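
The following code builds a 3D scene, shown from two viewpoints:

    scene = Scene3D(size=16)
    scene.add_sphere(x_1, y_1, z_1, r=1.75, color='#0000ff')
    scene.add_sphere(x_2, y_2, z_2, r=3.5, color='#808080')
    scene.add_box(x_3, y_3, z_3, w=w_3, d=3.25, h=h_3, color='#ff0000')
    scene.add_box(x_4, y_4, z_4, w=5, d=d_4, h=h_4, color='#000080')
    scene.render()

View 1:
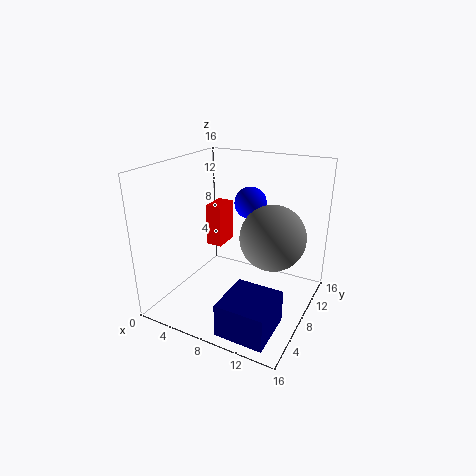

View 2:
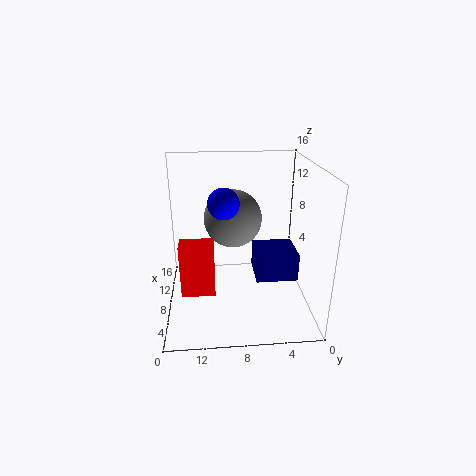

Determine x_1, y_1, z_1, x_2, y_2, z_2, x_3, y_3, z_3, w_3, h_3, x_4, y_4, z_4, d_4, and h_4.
x_1 = 8.75
y_1 = 9.5
z_1 = 11.75
x_2 = 12
y_2 = 8.25
z_2 = 8.75
x_3 = 2
y_3 = 10.75
z_3 = 4.75
w_3 = 2
h_3 = 5.25
x_4 = 9.5
y_4 = 0.25
z_4 = 1
d_4 = 5.25
h_4 = 3.5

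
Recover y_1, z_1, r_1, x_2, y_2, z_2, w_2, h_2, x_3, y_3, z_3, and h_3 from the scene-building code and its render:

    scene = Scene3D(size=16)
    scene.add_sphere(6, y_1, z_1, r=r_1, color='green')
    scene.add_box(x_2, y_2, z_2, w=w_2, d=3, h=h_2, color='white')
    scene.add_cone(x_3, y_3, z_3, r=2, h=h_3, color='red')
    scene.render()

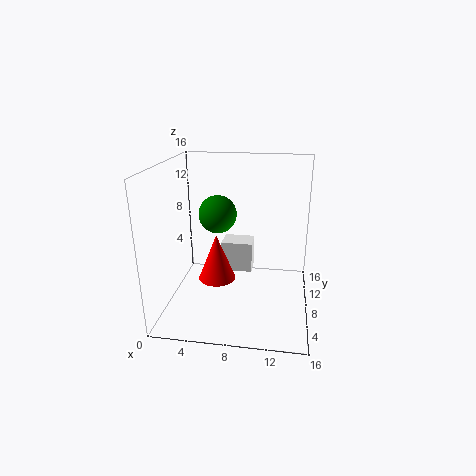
y_1 = 7
z_1 = 11
r_1 = 2
x_2 = 5
y_2 = 13
z_2 = 1
w_2 = 4
h_2 = 4
x_3 = 6
y_3 = 6
z_3 = 4
h_3 = 5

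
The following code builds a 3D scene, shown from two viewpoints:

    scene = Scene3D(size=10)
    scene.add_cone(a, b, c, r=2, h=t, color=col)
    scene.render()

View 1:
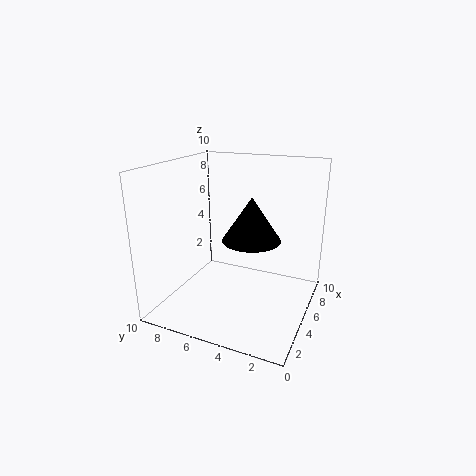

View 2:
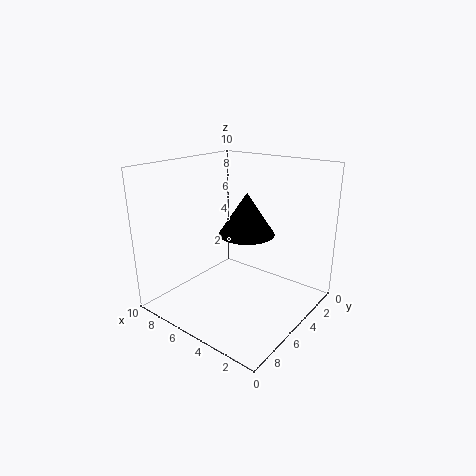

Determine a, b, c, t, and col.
a = 5, b = 4, c = 5, t = 3, col = 'black'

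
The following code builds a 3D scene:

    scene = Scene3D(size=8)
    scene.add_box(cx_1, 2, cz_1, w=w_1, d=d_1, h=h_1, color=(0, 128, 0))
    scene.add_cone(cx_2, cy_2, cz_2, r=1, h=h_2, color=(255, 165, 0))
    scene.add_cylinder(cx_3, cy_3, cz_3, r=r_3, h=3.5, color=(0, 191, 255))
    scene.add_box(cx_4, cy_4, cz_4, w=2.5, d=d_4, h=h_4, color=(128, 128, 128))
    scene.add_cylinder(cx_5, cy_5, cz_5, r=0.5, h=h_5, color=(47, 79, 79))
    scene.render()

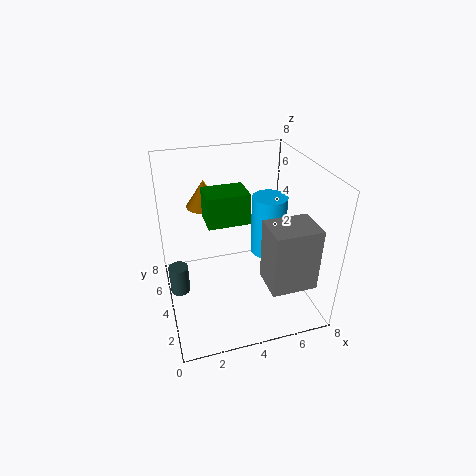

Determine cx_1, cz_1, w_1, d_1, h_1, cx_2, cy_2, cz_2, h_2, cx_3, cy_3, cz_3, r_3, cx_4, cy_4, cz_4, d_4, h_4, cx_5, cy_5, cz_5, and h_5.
cx_1 = 2; cz_1 = 6; w_1 = 2; d_1 = 1.5; h_1 = 1.5; cx_2 = 2.5; cy_2 = 5.5; cz_2 = 5.5; h_2 = 1.5; cx_3 = 6; cy_3 = 4.5; cz_3 = 2.5; r_3 = 1; cx_4 = 5; cy_4 = 1; cz_4 = 2; d_4 = 2; h_4 = 3.5; cx_5 = 0.5; cy_5 = 3; cz_5 = 2; h_5 = 1.5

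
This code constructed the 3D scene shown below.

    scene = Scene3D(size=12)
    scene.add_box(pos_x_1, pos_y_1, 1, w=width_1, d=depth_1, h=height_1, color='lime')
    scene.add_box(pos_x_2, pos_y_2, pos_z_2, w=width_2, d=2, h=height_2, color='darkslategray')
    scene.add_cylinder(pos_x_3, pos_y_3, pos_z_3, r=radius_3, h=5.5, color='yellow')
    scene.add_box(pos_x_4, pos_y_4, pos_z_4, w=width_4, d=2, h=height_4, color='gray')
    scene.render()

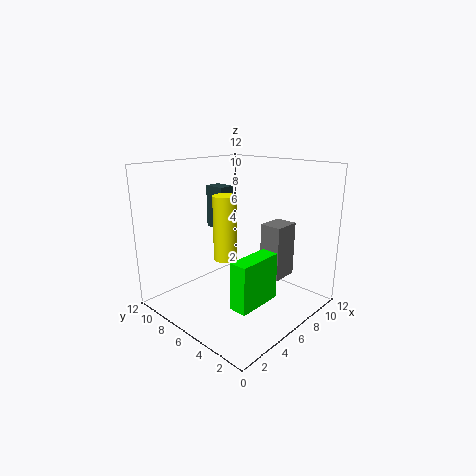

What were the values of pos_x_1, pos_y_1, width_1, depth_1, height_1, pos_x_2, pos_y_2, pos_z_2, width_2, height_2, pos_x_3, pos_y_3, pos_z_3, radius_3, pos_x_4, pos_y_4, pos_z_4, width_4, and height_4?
pos_x_1 = 3.5, pos_y_1 = 3, width_1 = 4, depth_1 = 1.5, height_1 = 4, pos_x_2 = 7.5, pos_y_2 = 9.5, pos_z_2 = 5.5, width_2 = 1.5, height_2 = 4, pos_x_3 = 5.5, pos_y_3 = 7, pos_z_3 = 4, radius_3 = 1, pos_x_4 = 9, pos_y_4 = 4, pos_z_4 = 1.5, width_4 = 2.5, height_4 = 5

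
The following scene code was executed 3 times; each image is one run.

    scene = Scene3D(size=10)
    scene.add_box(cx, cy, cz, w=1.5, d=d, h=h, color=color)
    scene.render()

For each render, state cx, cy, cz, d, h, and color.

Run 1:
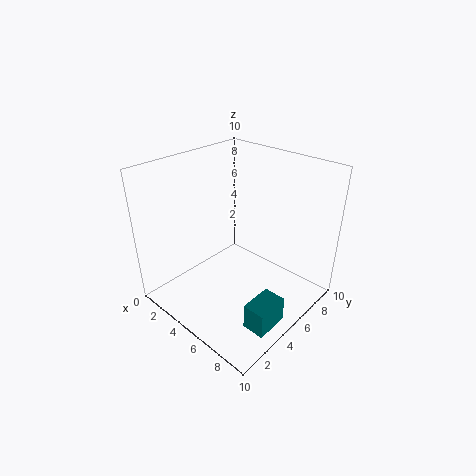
cx = 8
cy = 2.25
cz = 0.75
d = 2.25
h = 1.75
color = 'teal'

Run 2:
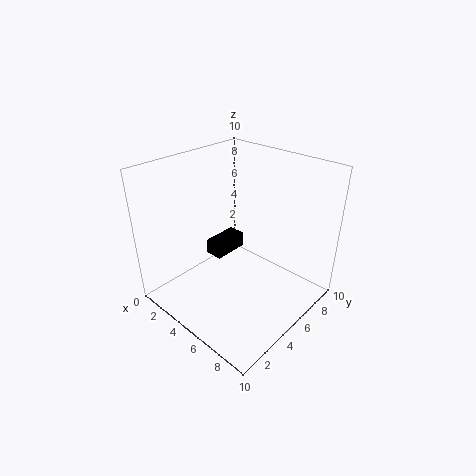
cx = 0.25
cy = 6.25
cz = 1
d = 3
h = 1.25
color = 'black'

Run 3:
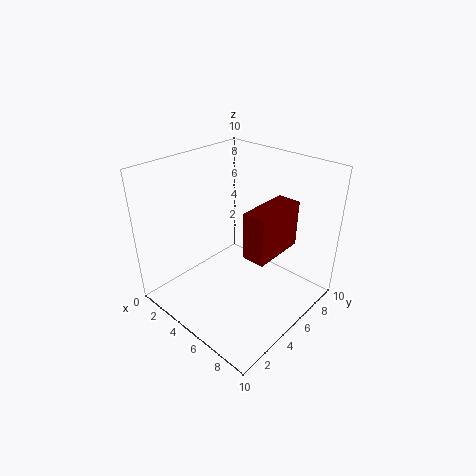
cx = 7
cy = 3.25
cz = 5.25
d = 3.5
h = 3
color = 'maroon'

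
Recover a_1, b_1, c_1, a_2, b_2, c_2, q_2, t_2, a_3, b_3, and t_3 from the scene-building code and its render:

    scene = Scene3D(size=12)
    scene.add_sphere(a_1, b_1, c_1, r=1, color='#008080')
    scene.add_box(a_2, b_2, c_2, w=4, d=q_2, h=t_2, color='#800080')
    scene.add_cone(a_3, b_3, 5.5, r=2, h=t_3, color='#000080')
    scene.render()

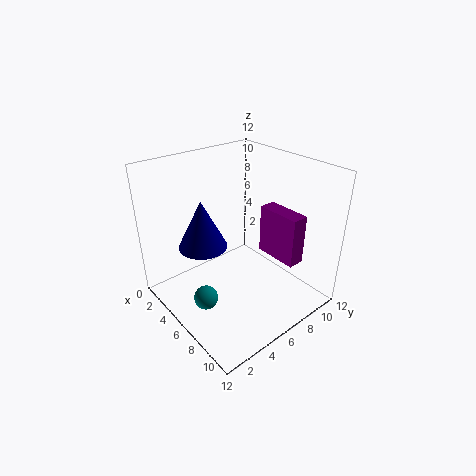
a_1 = 6, b_1 = 2.5, c_1 = 1.5, a_2 = 5, b_2 = 9.5, c_2 = 3, q_2 = 1.5, t_2 = 4.5, a_3 = 4.5, b_3 = 3.5, t_3 = 4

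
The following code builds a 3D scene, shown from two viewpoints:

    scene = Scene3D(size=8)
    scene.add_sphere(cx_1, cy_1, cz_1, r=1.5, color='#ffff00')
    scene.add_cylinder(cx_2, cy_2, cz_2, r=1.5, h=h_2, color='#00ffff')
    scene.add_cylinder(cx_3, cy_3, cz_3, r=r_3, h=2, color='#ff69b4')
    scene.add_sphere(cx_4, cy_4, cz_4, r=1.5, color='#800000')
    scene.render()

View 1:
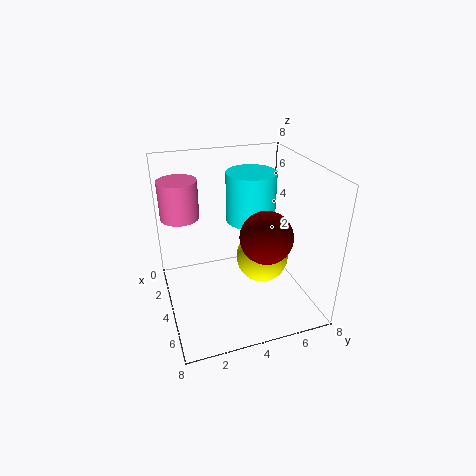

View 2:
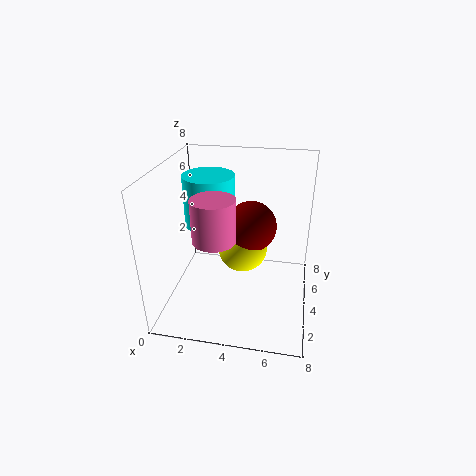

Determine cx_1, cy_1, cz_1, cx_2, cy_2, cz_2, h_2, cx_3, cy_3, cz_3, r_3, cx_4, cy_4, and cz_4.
cx_1 = 4
cy_1 = 5.5
cz_1 = 2.5
cx_2 = 2
cy_2 = 5.5
cz_2 = 4
h_2 = 3
cx_3 = 3.5
cy_3 = 1
cz_3 = 5.5
r_3 = 1
cx_4 = 4.5
cy_4 = 5.5
cz_4 = 4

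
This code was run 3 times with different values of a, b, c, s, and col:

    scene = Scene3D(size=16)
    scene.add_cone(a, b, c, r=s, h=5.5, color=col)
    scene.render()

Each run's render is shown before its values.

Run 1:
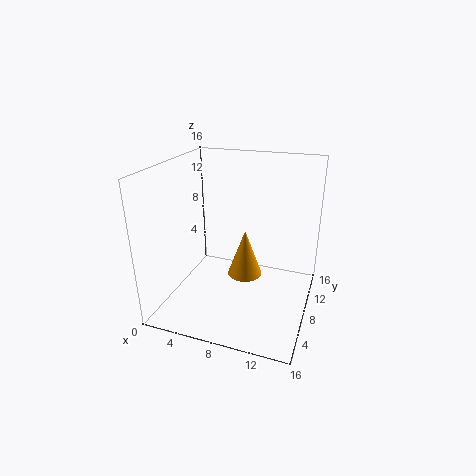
a = 8.5; b = 9; c = 3; s = 2; col = 'orange'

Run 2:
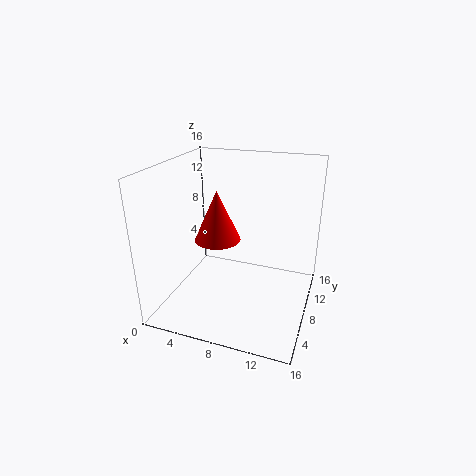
a = 6; b = 7; c = 8; s = 2.5; col = 'red'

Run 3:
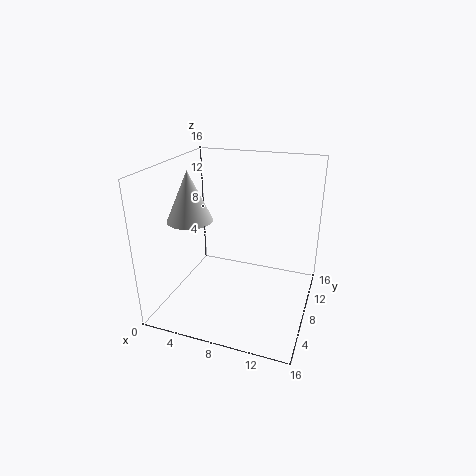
a = 3; b = 6.5; c = 10; s = 2.5; col = 'lightgray'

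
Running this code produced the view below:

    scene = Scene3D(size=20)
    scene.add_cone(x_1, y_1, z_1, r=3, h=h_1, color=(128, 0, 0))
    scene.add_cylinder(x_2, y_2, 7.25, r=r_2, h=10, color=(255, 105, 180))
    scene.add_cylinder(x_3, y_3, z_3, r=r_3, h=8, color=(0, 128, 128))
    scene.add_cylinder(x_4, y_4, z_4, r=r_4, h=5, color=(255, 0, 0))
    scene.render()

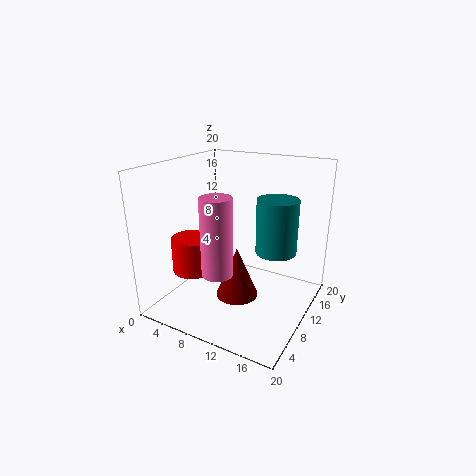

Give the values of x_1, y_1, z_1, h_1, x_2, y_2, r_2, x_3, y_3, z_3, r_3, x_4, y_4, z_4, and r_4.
x_1 = 10.25
y_1 = 9.25
z_1 = 1.5
h_1 = 7.25
x_2 = 10.25
y_2 = 4.25
r_2 = 2
x_3 = 14
y_3 = 14.25
z_3 = 7
r_3 = 3
x_4 = 4
y_4 = 7.5
z_4 = 4.75
r_4 = 3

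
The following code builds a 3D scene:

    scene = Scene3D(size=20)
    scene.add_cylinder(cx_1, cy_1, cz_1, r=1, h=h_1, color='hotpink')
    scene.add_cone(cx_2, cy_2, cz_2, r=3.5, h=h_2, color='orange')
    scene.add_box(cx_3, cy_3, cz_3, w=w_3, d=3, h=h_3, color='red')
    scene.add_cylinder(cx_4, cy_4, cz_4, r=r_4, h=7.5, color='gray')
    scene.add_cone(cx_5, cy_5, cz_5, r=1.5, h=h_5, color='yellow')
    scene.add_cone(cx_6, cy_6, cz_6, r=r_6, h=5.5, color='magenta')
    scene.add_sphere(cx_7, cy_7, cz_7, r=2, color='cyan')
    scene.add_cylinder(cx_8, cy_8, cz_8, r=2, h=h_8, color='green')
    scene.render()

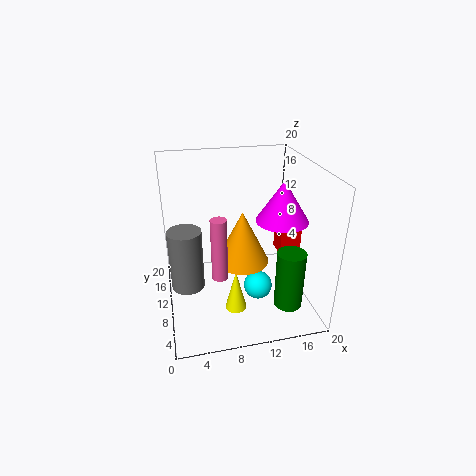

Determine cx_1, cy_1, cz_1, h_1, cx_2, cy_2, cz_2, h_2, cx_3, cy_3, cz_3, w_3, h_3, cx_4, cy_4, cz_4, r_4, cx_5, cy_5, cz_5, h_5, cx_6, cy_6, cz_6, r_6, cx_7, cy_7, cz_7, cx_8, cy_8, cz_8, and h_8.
cx_1 = 6.5; cy_1 = 5; cz_1 = 7.5; h_1 = 8; cx_2 = 10; cy_2 = 7.5; cz_2 = 8; h_2 = 7; cx_3 = 16; cy_3 = 9; cz_3 = 7; w_3 = 3; h_3 = 4.5; cx_4 = 2.5; cy_4 = 5; cz_4 = 7; r_4 = 2; cx_5 = 9; cy_5 = 7; cz_5 = 0.5; h_5 = 6; cx_6 = 15.5; cy_6 = 8; cz_6 = 13; r_6 = 3.5; cx_7 = 12.5; cy_7 = 8; cz_7 = 3; cx_8 = 16.5; cy_8 = 6; cz_8 = 0.5; h_8 = 8.5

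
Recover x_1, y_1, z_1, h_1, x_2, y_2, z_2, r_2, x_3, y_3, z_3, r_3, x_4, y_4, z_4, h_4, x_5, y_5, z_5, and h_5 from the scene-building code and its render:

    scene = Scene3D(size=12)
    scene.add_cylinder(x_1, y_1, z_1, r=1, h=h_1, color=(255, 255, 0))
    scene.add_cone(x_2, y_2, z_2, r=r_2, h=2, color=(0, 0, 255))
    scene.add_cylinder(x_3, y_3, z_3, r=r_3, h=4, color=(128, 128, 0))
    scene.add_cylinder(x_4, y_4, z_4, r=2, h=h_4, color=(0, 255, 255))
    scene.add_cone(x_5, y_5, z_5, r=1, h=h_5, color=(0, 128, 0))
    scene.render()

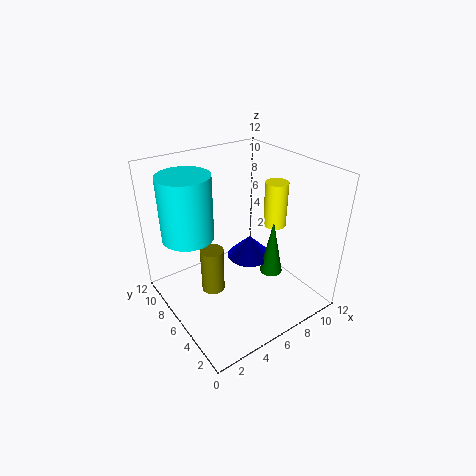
x_1 = 10
y_1 = 6
z_1 = 6
h_1 = 4
x_2 = 8
y_2 = 7
z_2 = 3
r_2 = 2
x_3 = 4
y_3 = 7
z_3 = 1
r_3 = 1
x_4 = 2
y_4 = 7
z_4 = 7
h_4 = 5
x_5 = 9
y_5 = 5
z_5 = 2
h_5 = 5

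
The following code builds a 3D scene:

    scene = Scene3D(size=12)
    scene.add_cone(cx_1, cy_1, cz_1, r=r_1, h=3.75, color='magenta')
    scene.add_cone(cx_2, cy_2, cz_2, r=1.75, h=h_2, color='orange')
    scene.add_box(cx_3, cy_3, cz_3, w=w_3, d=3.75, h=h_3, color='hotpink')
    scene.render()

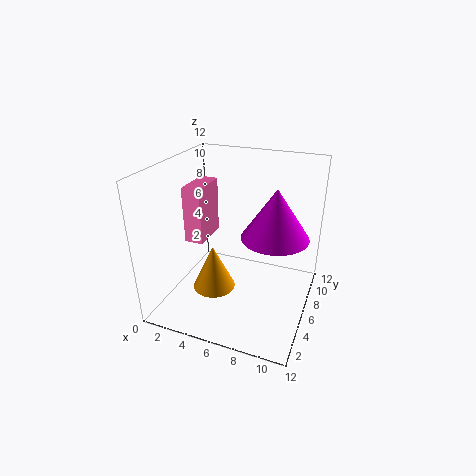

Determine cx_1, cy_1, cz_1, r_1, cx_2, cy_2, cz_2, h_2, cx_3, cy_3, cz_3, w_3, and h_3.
cx_1 = 9.5; cy_1 = 4.5; cz_1 = 7.5; r_1 = 2.5; cx_2 = 4.5; cy_2 = 4.25; cz_2 = 2; h_2 = 3.75; cx_3 = 0.25; cy_3 = 7; cz_3 = 4; w_3 = 1.75; h_3 = 5.25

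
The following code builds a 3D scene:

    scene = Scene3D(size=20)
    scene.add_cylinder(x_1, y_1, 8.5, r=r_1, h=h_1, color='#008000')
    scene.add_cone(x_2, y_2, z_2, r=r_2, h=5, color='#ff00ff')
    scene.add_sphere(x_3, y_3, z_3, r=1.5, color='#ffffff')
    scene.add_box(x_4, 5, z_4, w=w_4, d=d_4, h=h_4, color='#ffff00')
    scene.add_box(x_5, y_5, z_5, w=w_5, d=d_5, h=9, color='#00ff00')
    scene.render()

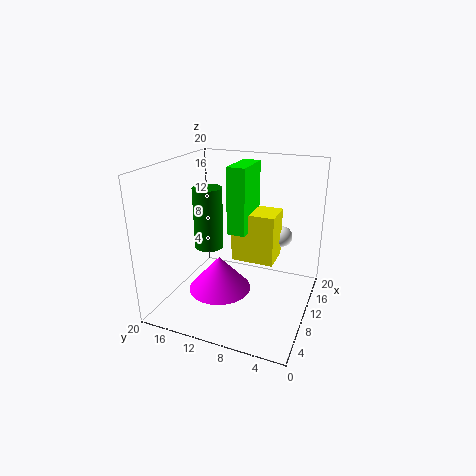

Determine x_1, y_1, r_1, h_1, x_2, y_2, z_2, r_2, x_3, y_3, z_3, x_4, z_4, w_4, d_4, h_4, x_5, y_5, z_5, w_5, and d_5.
x_1 = 9; y_1 = 14; r_1 = 2; h_1 = 8.5; x_2 = 9; y_2 = 12.5; z_2 = 2; r_2 = 4.5; x_3 = 15; y_3 = 5; z_3 = 9; x_4 = 10; z_4 = 6.5; w_4 = 4.5; d_4 = 6; h_4 = 7; x_5 = 8.5; y_5 = 8.5; z_5 = 11; w_5 = 6; d_5 = 2.5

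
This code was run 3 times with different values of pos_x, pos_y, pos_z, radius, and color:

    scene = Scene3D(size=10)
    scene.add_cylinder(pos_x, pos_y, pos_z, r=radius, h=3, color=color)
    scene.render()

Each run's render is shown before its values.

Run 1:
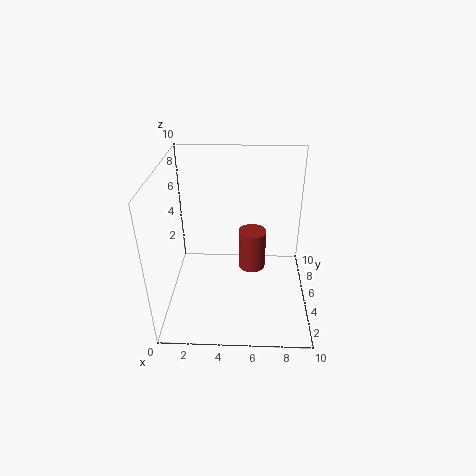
pos_x = 6; pos_y = 6; pos_z = 2; radius = 1; color = 'brown'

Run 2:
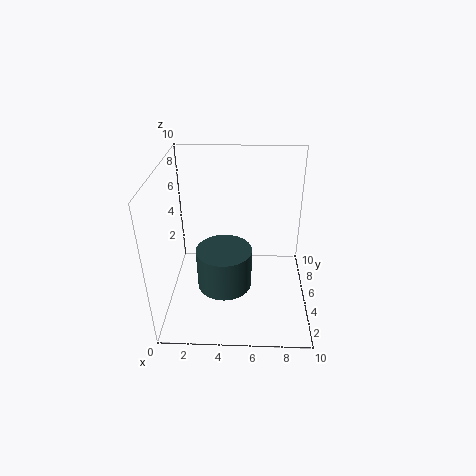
pos_x = 4; pos_y = 5; pos_z = 1; radius = 2; color = 'darkslategray'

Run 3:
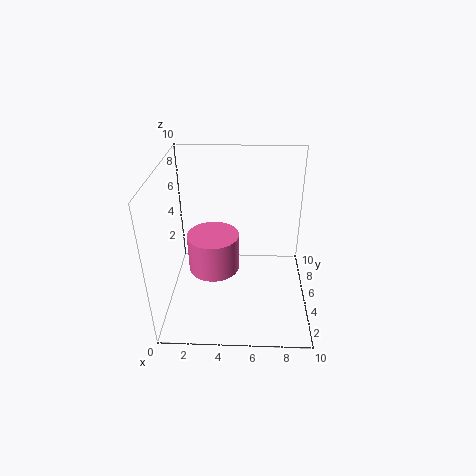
pos_x = 3; pos_y = 7; pos_z = 1; radius = 2; color = 'hotpink'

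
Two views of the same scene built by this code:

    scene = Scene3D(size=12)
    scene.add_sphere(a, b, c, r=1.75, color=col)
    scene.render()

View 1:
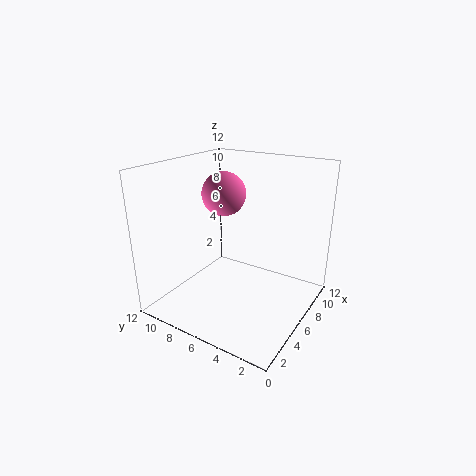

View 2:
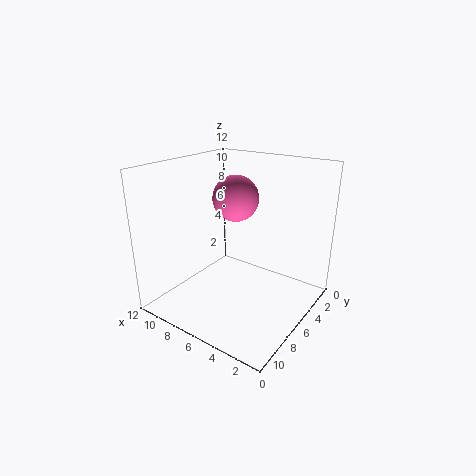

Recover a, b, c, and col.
a = 5.5
b = 7
c = 9.75
col = 'hotpink'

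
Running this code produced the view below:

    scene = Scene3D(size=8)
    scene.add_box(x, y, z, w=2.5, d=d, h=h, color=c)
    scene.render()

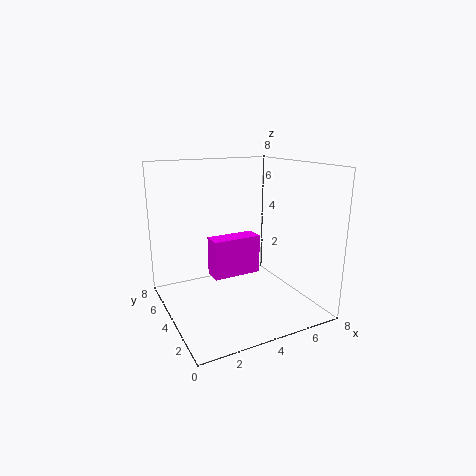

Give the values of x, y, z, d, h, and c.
x = 2
y = 2.5
z = 2.5
d = 1
h = 2
c = 'magenta'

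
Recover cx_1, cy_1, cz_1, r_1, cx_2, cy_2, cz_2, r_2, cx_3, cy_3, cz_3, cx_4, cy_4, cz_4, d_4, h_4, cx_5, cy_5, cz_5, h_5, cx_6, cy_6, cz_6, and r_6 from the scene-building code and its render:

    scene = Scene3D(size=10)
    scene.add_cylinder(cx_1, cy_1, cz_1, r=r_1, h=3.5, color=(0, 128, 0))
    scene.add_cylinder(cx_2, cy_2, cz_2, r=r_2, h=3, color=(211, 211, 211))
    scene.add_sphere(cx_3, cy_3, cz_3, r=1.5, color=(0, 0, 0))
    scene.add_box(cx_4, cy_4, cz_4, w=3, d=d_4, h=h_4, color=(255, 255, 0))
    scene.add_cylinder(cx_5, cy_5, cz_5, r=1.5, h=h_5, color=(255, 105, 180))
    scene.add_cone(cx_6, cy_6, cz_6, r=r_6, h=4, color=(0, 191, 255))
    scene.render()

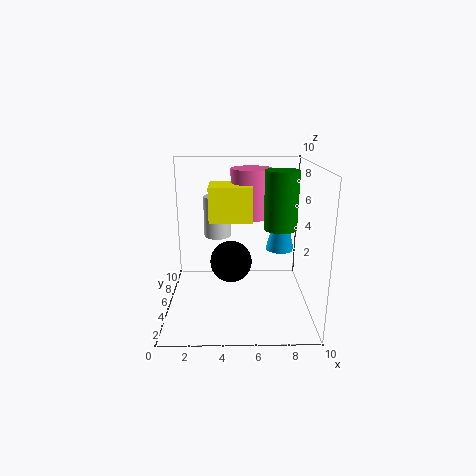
cx_1 = 7.5; cy_1 = 2.5; cz_1 = 6.5; r_1 = 1; cx_2 = 3.5; cy_2 = 7; cz_2 = 4.5; r_2 = 1; cx_3 = 4.5; cy_3 = 5.5; cz_3 = 3; cx_4 = 3; cy_4 = 5; cz_4 = 6; d_4 = 2.5; h_4 = 2.5; cx_5 = 6; cy_5 = 7; cz_5 = 6; h_5 = 3.5; cx_6 = 8; cy_6 = 5.5; cz_6 = 4; r_6 = 1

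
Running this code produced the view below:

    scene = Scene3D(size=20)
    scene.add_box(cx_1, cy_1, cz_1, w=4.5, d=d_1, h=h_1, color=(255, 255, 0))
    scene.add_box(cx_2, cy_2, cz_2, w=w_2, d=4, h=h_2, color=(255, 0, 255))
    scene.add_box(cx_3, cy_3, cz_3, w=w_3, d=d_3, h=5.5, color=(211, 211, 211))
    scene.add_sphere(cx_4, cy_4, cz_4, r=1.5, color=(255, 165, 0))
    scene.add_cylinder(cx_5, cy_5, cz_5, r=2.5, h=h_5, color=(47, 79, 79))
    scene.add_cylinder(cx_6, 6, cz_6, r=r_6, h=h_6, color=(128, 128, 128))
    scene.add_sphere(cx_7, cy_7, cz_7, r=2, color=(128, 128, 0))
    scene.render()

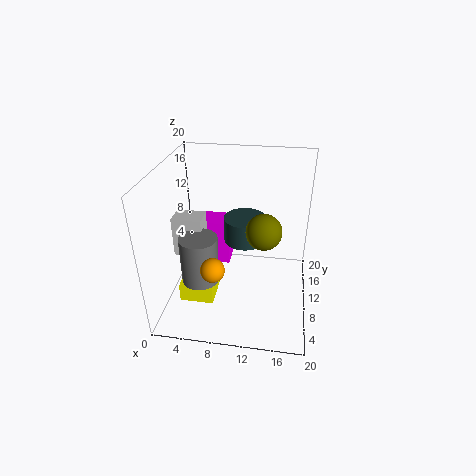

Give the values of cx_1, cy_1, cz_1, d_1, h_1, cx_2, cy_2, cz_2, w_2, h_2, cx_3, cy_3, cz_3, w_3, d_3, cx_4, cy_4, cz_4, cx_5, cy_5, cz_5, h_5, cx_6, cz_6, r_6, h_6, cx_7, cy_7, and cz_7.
cx_1 = 3, cy_1 = 4, cz_1 = 3, d_1 = 5, h_1 = 2.5, cx_2 = 2.5, cy_2 = 16, cz_2 = 1, w_2 = 5, h_2 = 7.5, cx_3 = 1.5, cy_3 = 7.5, cz_3 = 8, w_3 = 4, d_3 = 3, cx_4 = 8, cy_4 = 3, cz_4 = 9.5, cx_5 = 11.5, cy_5 = 6, cz_5 = 12.5, h_5 = 3, cx_6 = 5.5, cz_6 = 5.5, r_6 = 2.5, h_6 = 6.5, cx_7 = 14, cy_7 = 3, cz_7 = 15.5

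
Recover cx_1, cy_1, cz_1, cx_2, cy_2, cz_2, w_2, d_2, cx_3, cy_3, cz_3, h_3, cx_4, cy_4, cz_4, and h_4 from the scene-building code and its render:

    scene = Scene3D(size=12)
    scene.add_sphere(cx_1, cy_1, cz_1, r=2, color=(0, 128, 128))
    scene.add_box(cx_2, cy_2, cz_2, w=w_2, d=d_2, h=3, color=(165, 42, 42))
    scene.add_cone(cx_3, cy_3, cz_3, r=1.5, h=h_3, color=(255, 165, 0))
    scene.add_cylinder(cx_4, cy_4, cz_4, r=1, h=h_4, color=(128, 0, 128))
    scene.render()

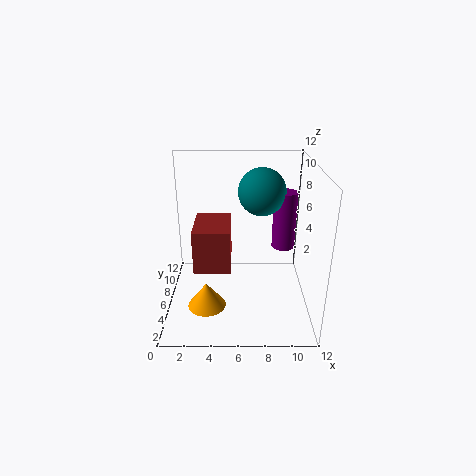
cx_1 = 8
cy_1 = 7.5
cz_1 = 9.5
cx_2 = 3
cy_2 = 0.5
cz_2 = 6
w_2 = 2.5
d_2 = 3.5
cx_3 = 3.5
cy_3 = 3
cz_3 = 1.5
h_3 = 2
cx_4 = 10
cy_4 = 7.5
cz_4 = 4.5
h_4 = 5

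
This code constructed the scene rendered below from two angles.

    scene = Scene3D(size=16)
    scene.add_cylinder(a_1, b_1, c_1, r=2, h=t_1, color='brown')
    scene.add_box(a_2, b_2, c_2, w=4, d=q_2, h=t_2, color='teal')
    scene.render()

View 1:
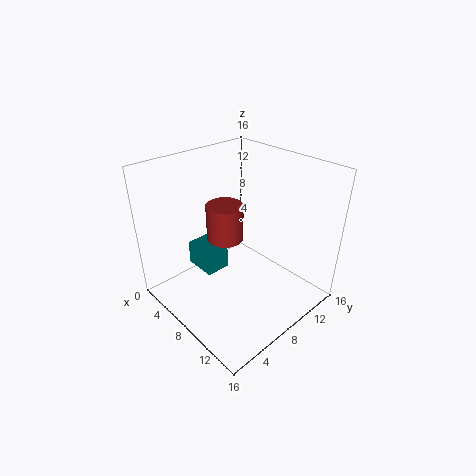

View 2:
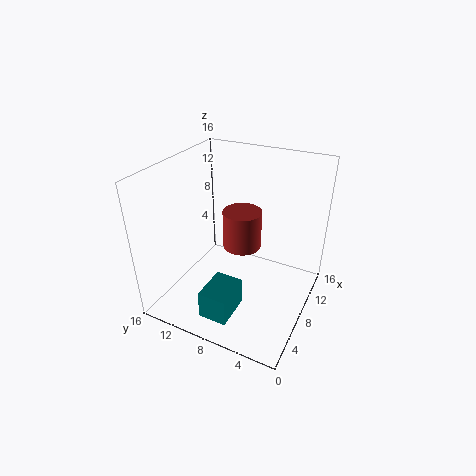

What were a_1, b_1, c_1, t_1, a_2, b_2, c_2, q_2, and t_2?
a_1 = 7; b_1 = 7; c_1 = 8; t_1 = 4; a_2 = 1; b_2 = 6; c_2 = 2; q_2 = 3; t_2 = 3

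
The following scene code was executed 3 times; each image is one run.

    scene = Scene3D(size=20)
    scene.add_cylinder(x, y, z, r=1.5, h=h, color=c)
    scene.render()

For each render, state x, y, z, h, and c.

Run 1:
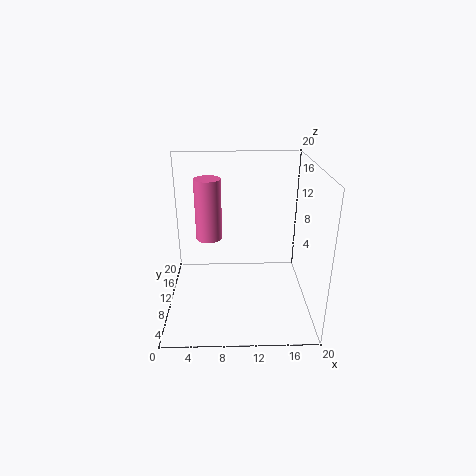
x = 6.5, y = 4, z = 13, h = 7, c = 'hotpink'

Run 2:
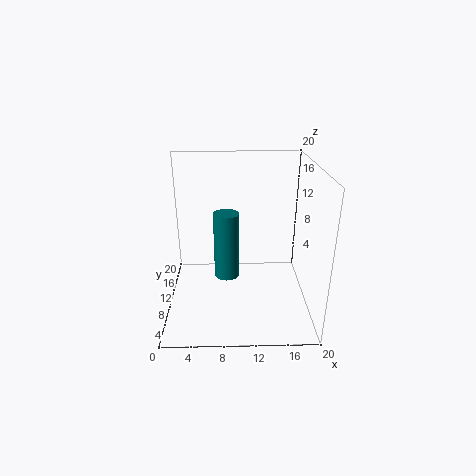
x = 8.5, y = 4, z = 8, h = 8, c = 'teal'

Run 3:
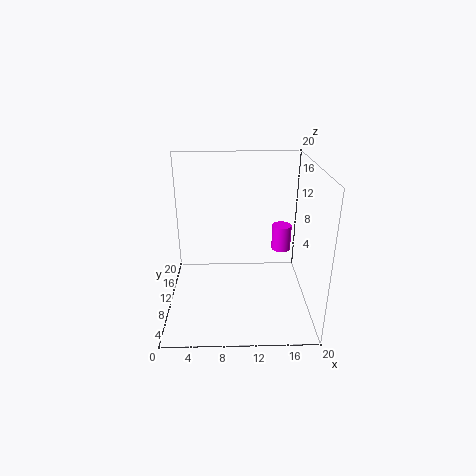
x = 17, y = 15.5, z = 5.5, h = 4, c = 'magenta'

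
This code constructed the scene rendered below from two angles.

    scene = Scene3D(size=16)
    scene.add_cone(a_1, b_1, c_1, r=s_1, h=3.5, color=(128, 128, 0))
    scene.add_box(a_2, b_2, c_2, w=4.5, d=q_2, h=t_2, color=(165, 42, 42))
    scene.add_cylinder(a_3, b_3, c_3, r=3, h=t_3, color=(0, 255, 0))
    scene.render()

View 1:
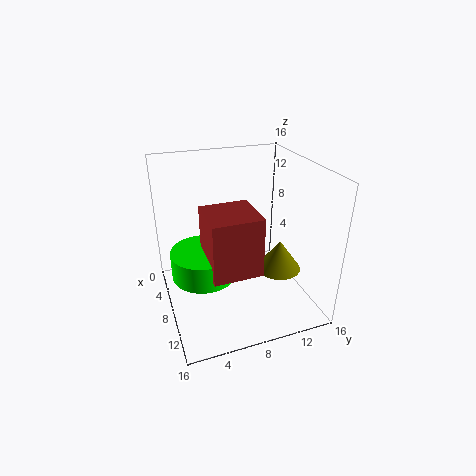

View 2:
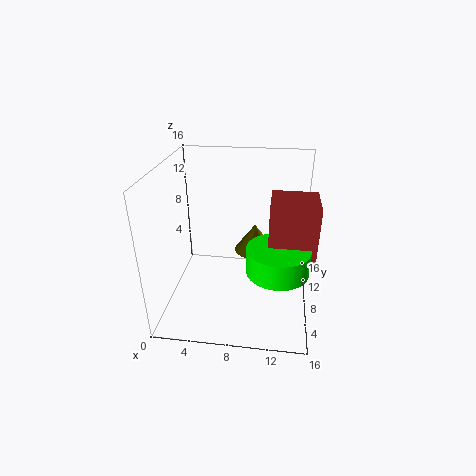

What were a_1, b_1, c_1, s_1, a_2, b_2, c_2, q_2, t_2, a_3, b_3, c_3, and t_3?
a_1 = 9.5, b_1 = 12.5, c_1 = 4, s_1 = 2.5, a_2 = 11.5, b_2 = 3, c_2 = 8.5, q_2 = 4.5, t_2 = 5.5, a_3 = 12.5, b_3 = 3, c_3 = 7.5, t_3 = 2.5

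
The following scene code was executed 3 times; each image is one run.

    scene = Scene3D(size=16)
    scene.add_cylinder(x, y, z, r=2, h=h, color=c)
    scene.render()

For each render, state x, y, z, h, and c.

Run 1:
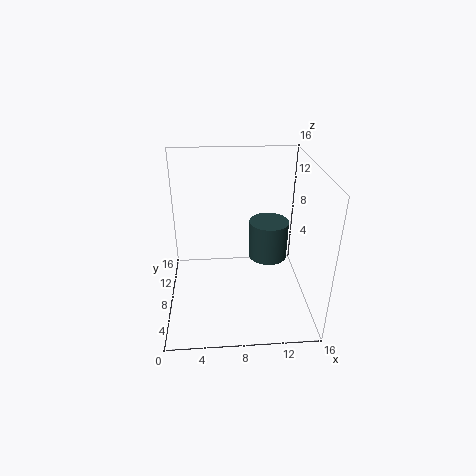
x = 11
y = 6
z = 7
h = 4
c = 'darkslategray'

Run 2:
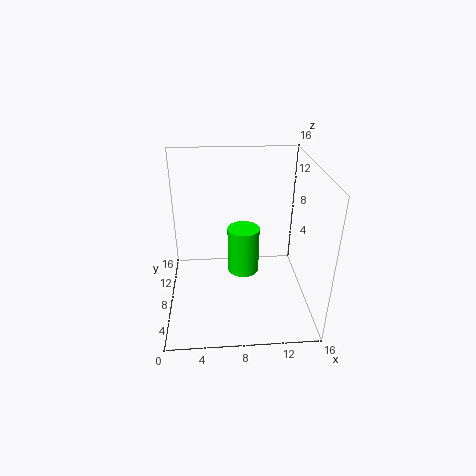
x = 9
y = 12
z = 1
h = 6
c = 'lime'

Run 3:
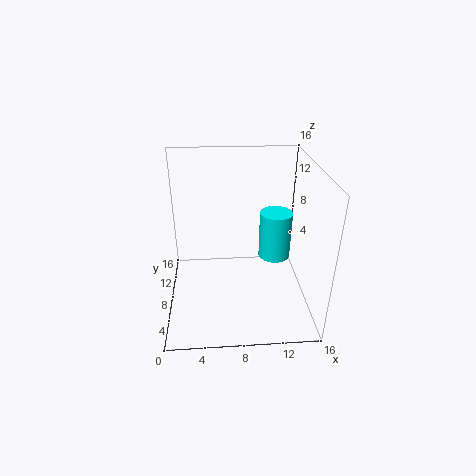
x = 13
y = 12
z = 3
h = 6
c = 'cyan'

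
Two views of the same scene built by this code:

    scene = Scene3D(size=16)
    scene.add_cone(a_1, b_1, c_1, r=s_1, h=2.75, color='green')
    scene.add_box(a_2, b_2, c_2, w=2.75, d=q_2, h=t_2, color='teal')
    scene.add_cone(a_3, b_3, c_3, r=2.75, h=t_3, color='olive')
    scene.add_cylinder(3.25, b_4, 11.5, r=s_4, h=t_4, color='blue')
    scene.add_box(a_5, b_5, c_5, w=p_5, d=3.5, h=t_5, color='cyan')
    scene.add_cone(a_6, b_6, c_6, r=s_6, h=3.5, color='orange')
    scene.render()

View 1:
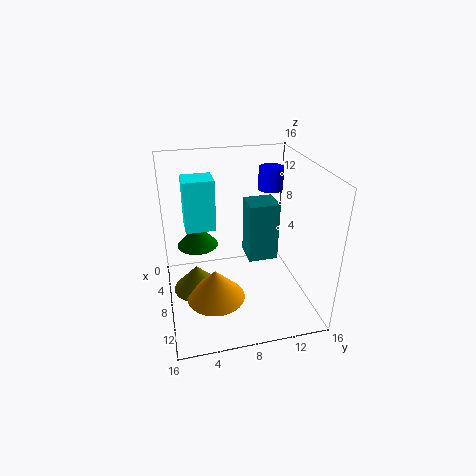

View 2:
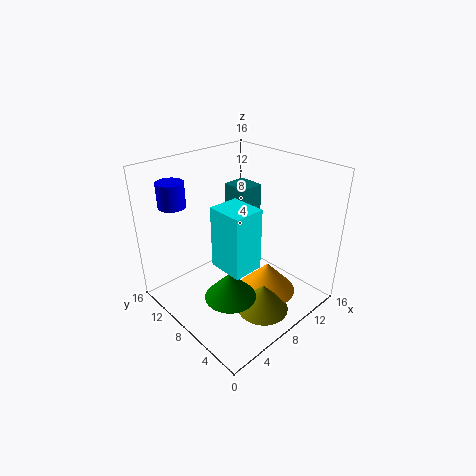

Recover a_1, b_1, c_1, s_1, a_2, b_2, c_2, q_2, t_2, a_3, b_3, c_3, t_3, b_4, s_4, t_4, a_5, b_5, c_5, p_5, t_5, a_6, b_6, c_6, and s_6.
a_1 = 3.25; b_1 = 4; c_1 = 5; s_1 = 2.5; a_2 = 9; b_2 = 8.25; c_2 = 7.25; q_2 = 3; t_2 = 6; a_3 = 7.25; b_3 = 3.25; c_3 = 1.5; t_3 = 3; b_4 = 13.25; s_4 = 1.5; t_4 = 2.75; a_5 = 2.75; b_5 = 2.5; c_5 = 8; p_5 = 3; t_5 = 6; a_6 = 9.75; b_6 = 5; c_6 = 1.75; s_6 = 3.25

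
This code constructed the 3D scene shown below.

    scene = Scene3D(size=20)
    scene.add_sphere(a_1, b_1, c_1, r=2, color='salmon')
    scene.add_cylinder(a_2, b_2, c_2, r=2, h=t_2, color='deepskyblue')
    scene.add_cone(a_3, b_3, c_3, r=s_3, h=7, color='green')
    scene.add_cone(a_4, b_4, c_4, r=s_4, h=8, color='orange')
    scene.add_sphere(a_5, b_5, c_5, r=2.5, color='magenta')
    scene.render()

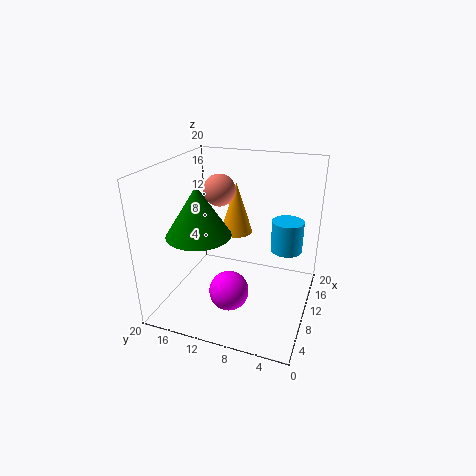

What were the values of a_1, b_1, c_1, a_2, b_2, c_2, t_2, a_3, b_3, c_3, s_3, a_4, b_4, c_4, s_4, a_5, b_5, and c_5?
a_1 = 7.5; b_1 = 11.5; c_1 = 17.5; a_2 = 9; b_2 = 3; c_2 = 10; t_2 = 4; a_3 = 8; b_3 = 15; c_3 = 10.5; s_3 = 4.5; a_4 = 16; b_4 = 12.5; c_4 = 8; s_4 = 2.5; a_5 = 4; b_5 = 9; c_5 = 5.5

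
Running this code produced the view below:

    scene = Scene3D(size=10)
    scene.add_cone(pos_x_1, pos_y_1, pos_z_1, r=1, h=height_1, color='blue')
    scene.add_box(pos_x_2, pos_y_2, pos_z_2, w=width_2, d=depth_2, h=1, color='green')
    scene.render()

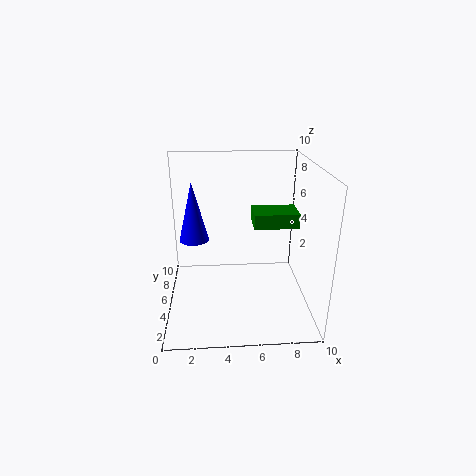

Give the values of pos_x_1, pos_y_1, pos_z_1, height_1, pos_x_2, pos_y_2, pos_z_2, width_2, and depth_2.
pos_x_1 = 2; pos_y_1 = 5; pos_z_1 = 5; height_1 = 4; pos_x_2 = 6; pos_y_2 = 4; pos_z_2 = 6; width_2 = 3; depth_2 = 2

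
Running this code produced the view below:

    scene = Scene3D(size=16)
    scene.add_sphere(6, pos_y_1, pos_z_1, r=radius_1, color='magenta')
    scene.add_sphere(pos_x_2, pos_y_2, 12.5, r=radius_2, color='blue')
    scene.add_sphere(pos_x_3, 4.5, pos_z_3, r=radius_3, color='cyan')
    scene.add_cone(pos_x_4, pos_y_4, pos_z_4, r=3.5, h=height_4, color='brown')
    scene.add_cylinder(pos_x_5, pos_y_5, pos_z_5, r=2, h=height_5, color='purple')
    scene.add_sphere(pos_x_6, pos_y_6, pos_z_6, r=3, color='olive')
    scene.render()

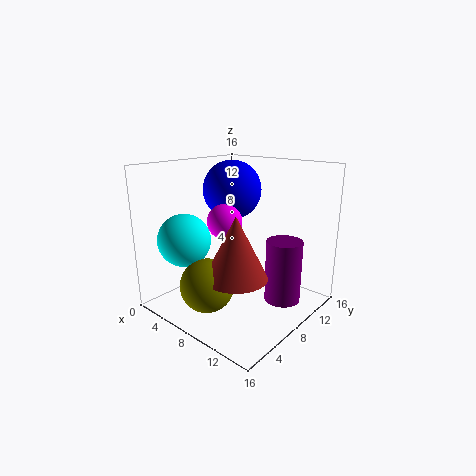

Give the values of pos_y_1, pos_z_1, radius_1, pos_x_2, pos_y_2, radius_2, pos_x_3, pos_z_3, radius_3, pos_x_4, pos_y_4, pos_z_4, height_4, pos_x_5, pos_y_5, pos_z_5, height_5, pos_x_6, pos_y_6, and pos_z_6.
pos_y_1 = 8, pos_z_1 = 9.5, radius_1 = 2, pos_x_2 = 4.5, pos_y_2 = 11, radius_2 = 3.5, pos_x_3 = 3, pos_z_3 = 7.5, radius_3 = 3, pos_x_4 = 9, pos_y_4 = 6.5, pos_z_4 = 4, height_4 = 7, pos_x_5 = 12.5, pos_y_5 = 10.5, pos_z_5 = 1, height_5 = 7, pos_x_6 = 6.5, pos_y_6 = 4.5, pos_z_6 = 3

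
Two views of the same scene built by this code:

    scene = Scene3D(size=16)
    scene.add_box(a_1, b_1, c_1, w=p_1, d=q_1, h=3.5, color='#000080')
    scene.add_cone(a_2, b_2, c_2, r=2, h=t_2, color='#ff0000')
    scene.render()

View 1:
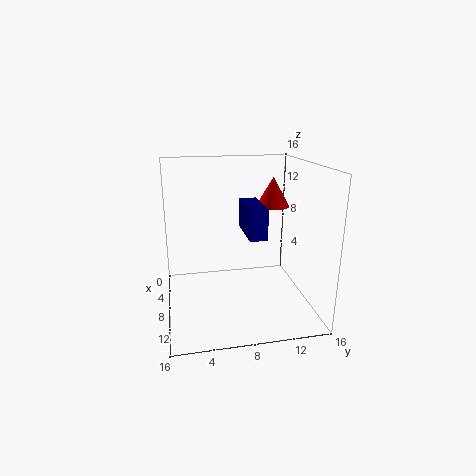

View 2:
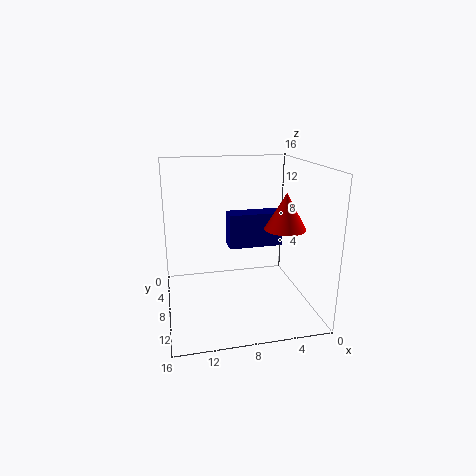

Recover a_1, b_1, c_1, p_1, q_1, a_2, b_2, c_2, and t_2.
a_1 = 4; b_1 = 9; c_1 = 8; p_1 = 5.5; q_1 = 2; a_2 = 4.5; b_2 = 13; c_2 = 10.5; t_2 = 3.5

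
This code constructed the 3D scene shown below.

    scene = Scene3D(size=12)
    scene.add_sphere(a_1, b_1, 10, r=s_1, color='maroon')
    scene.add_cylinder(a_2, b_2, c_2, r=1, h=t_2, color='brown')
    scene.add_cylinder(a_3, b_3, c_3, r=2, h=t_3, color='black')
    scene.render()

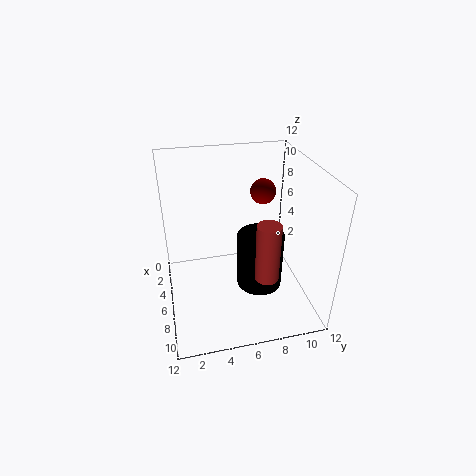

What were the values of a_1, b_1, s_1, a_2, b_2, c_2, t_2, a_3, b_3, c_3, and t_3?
a_1 = 6, b_1 = 8, s_1 = 1, a_2 = 8, b_2 = 8, c_2 = 3, t_2 = 5, a_3 = 6, b_3 = 8, c_3 = 1, t_3 = 5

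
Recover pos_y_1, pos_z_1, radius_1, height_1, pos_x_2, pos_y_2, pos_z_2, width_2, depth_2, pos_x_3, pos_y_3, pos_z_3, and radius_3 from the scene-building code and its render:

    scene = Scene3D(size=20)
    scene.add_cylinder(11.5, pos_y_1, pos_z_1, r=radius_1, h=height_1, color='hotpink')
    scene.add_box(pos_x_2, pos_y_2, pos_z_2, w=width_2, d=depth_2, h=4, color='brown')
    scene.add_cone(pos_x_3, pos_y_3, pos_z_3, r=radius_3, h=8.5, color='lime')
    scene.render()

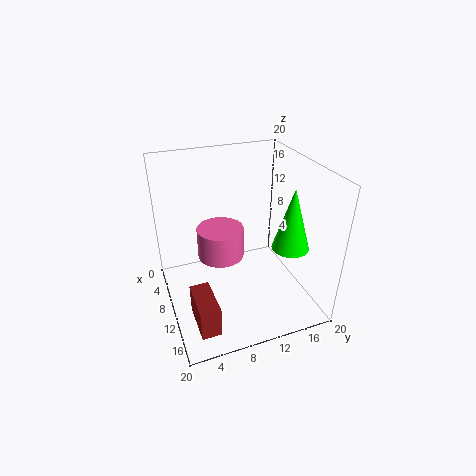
pos_y_1 = 7; pos_z_1 = 9; radius_1 = 3; height_1 = 4; pos_x_2 = 13.5; pos_y_2 = 2; pos_z_2 = 2.5; width_2 = 5.5; depth_2 = 2.5; pos_x_3 = 14; pos_y_3 = 16; pos_z_3 = 9.5; radius_3 = 2.5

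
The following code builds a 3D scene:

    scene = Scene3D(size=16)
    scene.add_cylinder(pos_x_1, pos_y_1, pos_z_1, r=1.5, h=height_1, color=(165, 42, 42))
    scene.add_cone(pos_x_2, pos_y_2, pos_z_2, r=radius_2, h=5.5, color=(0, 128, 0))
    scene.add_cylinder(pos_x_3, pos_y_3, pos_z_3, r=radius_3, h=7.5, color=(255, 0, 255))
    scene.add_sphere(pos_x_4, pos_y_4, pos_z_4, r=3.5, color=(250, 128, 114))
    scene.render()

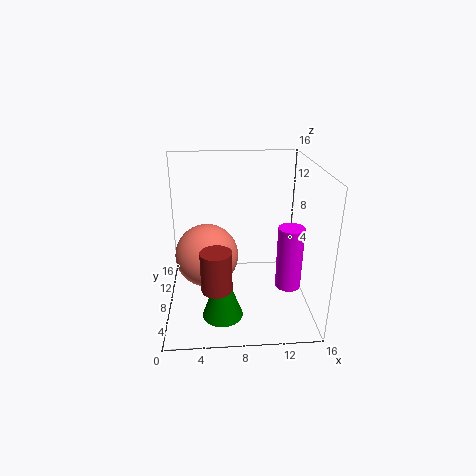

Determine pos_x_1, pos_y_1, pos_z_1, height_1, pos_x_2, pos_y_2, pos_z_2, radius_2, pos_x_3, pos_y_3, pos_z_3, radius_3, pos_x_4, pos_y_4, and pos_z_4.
pos_x_1 = 5.5; pos_y_1 = 2; pos_z_1 = 5.5; height_1 = 4; pos_x_2 = 6; pos_y_2 = 2; pos_z_2 = 2.5; radius_2 = 2; pos_x_3 = 14; pos_y_3 = 8; pos_z_3 = 1.5; radius_3 = 1.5; pos_x_4 = 4.5; pos_y_4 = 8; pos_z_4 = 6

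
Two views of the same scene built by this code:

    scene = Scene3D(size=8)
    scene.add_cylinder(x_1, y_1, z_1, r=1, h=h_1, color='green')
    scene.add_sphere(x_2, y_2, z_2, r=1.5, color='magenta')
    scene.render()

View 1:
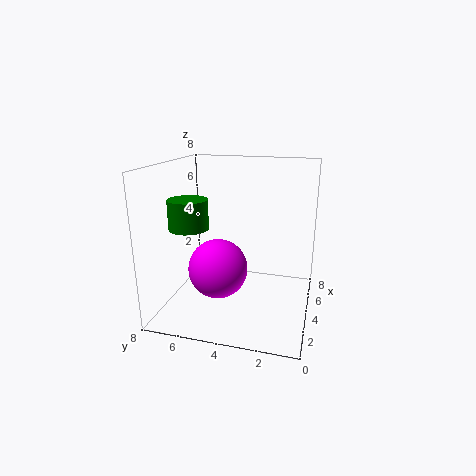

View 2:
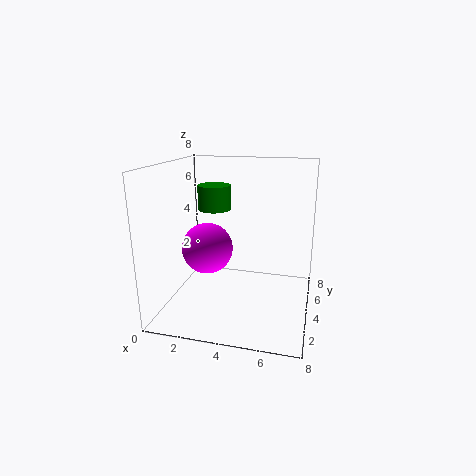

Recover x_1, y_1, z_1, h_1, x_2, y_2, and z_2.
x_1 = 2
y_1 = 6
z_1 = 5
h_1 = 1.5
x_2 = 2
y_2 = 4.5
z_2 = 3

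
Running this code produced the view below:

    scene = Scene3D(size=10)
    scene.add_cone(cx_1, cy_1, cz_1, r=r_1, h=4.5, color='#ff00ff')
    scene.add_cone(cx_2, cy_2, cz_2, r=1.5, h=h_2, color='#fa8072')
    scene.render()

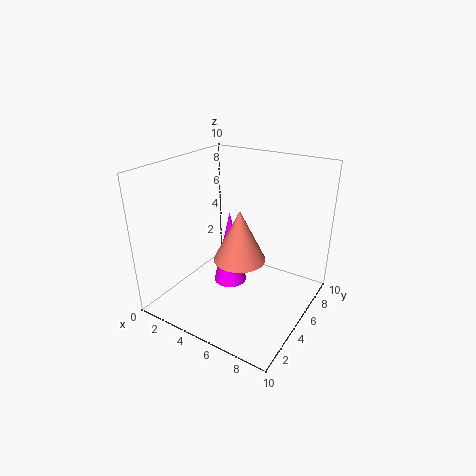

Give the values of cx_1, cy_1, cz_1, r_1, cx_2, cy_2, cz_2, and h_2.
cx_1 = 6; cy_1 = 2.5; cz_1 = 3.5; r_1 = 1; cx_2 = 7; cy_2 = 2; cz_2 = 5.5; h_2 = 3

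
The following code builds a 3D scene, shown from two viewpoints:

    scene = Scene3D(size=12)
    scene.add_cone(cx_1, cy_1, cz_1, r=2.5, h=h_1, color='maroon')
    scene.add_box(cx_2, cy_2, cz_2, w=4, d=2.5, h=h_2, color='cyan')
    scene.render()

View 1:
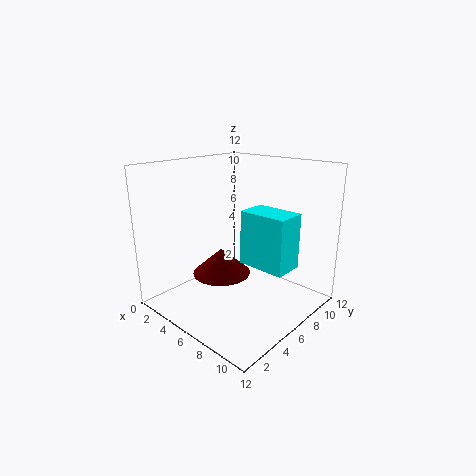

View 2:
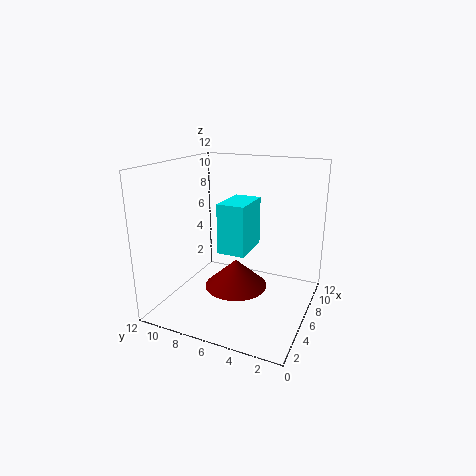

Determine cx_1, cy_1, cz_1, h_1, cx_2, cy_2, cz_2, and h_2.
cx_1 = 4.5
cy_1 = 5.5
cz_1 = 2.5
h_1 = 2.25
cx_2 = 6.5
cy_2 = 5.75
cz_2 = 4
h_2 = 4.5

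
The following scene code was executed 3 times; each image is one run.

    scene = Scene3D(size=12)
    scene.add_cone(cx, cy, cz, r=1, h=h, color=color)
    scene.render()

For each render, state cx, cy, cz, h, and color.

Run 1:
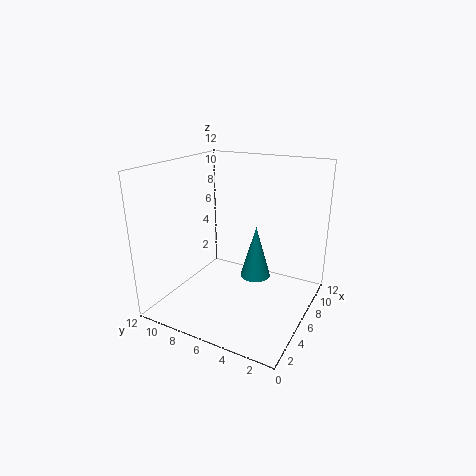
cx = 2; cy = 2.5; cz = 5.5; h = 3.5; color = 'teal'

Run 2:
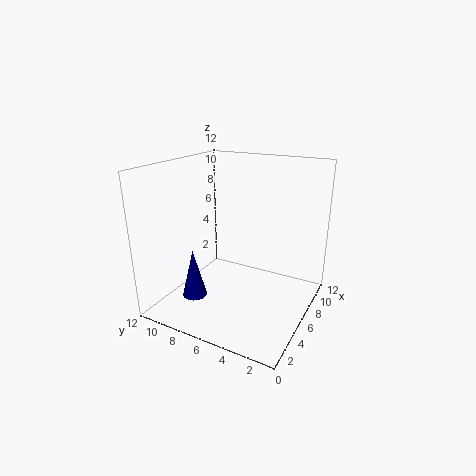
cx = 3; cy = 8.5; cz = 1.5; h = 4; color = 'navy'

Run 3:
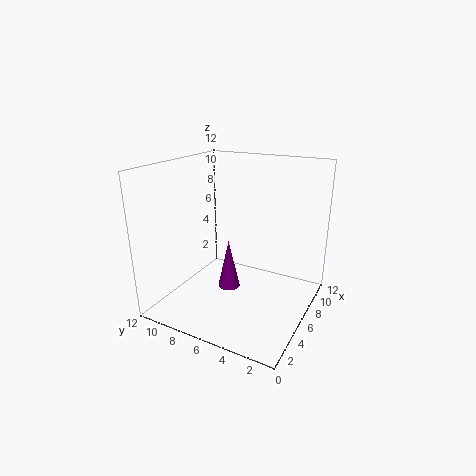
cx = 7; cy = 7.5; cz = 0.5; h = 4.5; color = 'purple'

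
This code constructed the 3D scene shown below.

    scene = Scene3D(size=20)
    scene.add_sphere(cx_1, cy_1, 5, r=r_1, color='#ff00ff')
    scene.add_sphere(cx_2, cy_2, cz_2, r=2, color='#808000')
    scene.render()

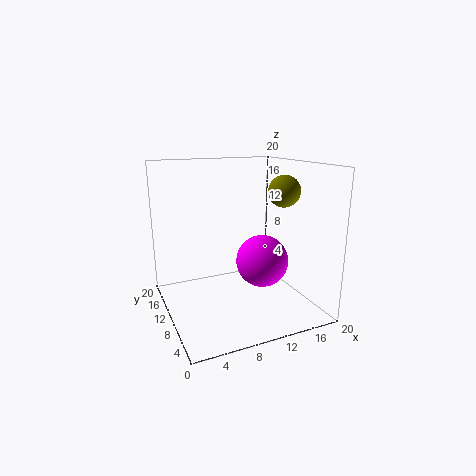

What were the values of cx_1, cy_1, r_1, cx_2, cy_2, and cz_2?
cx_1 = 15
cy_1 = 12
r_1 = 4
cx_2 = 14
cy_2 = 5
cz_2 = 17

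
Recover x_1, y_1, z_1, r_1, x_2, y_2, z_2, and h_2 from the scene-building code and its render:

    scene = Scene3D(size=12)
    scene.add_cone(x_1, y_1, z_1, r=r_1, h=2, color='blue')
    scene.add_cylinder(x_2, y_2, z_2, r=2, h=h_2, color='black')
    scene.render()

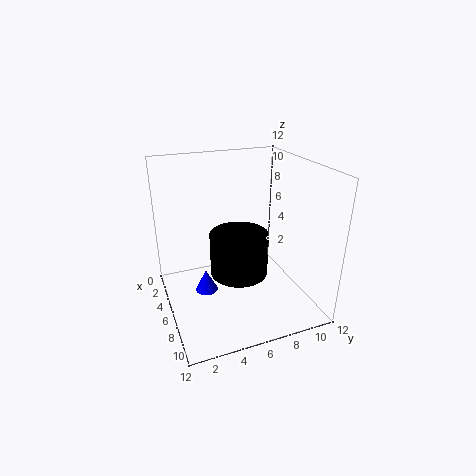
x_1 = 4.5; y_1 = 3.5; z_1 = 0.5; r_1 = 1; x_2 = 10; y_2 = 4.5; z_2 = 5.5; h_2 = 3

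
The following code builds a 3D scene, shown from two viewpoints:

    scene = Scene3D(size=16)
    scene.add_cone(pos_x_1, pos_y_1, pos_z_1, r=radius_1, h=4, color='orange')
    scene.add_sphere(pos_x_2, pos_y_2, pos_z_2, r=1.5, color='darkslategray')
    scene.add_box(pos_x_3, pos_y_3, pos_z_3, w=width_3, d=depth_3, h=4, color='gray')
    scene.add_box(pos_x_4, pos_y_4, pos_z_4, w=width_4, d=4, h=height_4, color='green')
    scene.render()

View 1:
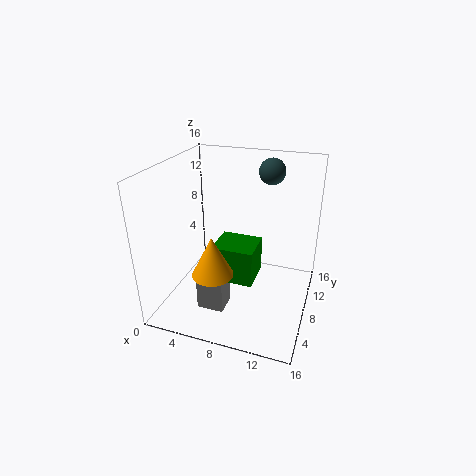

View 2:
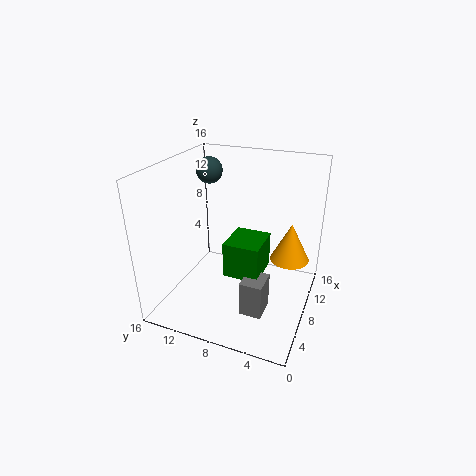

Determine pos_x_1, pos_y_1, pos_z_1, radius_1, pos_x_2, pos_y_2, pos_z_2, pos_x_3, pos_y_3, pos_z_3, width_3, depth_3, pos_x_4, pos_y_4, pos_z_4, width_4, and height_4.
pos_x_1 = 7.5, pos_y_1 = 2, pos_z_1 = 7, radius_1 = 2, pos_x_2 = 10.5, pos_y_2 = 12.5, pos_z_2 = 14.5, pos_x_3 = 4.5, pos_y_3 = 4, pos_z_3 = 0.5, width_3 = 3, depth_3 = 2.5, pos_x_4 = 6, pos_y_4 = 5, pos_z_4 = 4, width_4 = 4.5, height_4 = 4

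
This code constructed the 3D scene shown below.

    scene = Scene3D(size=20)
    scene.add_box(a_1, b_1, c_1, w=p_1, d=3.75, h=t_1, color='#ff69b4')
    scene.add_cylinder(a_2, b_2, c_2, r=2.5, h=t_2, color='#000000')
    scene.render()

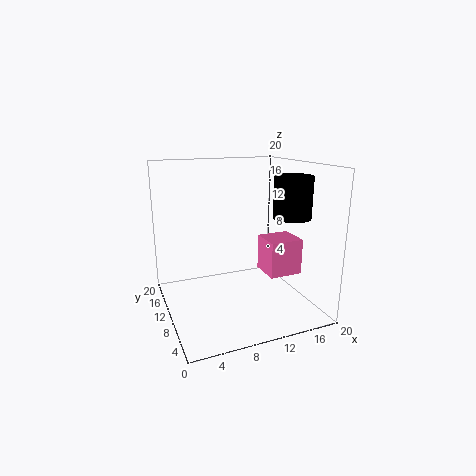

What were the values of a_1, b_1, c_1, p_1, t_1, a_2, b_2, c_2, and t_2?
a_1 = 10.5
b_1 = 1
c_1 = 7.75
p_1 = 4
t_1 = 4.25
a_2 = 16
b_2 = 6
c_2 = 13.25
t_2 = 5.5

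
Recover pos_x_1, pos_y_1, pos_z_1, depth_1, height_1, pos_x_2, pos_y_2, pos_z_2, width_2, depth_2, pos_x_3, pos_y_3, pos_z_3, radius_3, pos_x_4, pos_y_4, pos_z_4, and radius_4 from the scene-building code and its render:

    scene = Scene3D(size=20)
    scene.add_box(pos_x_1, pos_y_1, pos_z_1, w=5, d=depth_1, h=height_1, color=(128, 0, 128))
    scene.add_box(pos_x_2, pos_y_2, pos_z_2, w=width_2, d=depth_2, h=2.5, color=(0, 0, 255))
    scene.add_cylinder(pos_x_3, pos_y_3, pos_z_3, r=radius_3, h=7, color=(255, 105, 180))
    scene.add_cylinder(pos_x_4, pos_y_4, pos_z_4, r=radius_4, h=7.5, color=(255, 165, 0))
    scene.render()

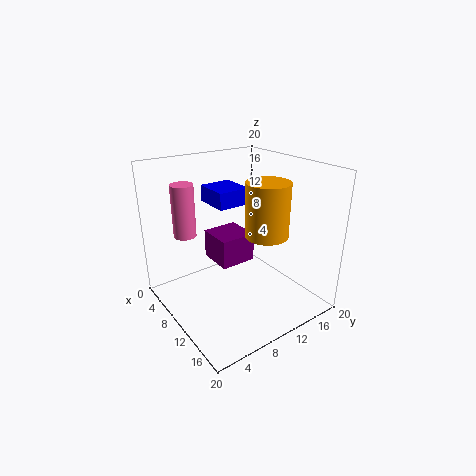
pos_x_1 = 6, pos_y_1 = 7, pos_z_1 = 6.5, depth_1 = 5, height_1 = 4, pos_x_2 = 1, pos_y_2 = 9.5, pos_z_2 = 13, width_2 = 5.5, depth_2 = 5, pos_x_3 = 7, pos_y_3 = 3.5, pos_z_3 = 11, radius_3 = 1.5, pos_x_4 = 12.5, pos_y_4 = 13, pos_z_4 = 10.5, radius_4 = 3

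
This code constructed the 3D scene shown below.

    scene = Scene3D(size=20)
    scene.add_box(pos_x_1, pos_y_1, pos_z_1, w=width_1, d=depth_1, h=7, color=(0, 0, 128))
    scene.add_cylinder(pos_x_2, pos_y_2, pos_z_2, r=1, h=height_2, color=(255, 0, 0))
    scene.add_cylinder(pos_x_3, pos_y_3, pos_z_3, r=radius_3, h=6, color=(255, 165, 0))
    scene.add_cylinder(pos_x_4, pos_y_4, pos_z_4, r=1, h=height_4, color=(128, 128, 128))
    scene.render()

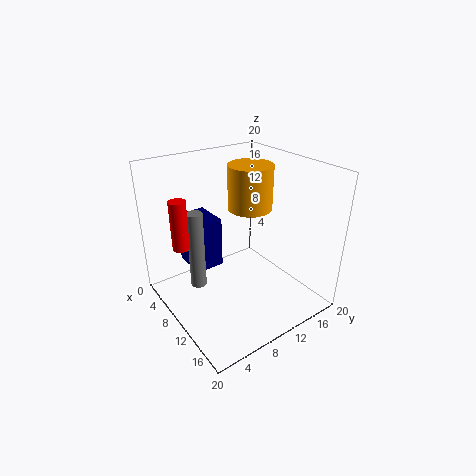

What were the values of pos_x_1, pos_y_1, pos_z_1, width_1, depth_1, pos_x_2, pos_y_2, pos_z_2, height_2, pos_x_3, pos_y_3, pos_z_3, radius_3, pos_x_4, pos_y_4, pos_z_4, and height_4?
pos_x_1 = 4, pos_y_1 = 4, pos_z_1 = 6, width_1 = 5, depth_1 = 4, pos_x_2 = 11, pos_y_2 = 1, pos_z_2 = 12, height_2 = 6, pos_x_3 = 10, pos_y_3 = 12, pos_z_3 = 14, radius_3 = 3, pos_x_4 = 11, pos_y_4 = 3, pos_z_4 = 6, height_4 = 10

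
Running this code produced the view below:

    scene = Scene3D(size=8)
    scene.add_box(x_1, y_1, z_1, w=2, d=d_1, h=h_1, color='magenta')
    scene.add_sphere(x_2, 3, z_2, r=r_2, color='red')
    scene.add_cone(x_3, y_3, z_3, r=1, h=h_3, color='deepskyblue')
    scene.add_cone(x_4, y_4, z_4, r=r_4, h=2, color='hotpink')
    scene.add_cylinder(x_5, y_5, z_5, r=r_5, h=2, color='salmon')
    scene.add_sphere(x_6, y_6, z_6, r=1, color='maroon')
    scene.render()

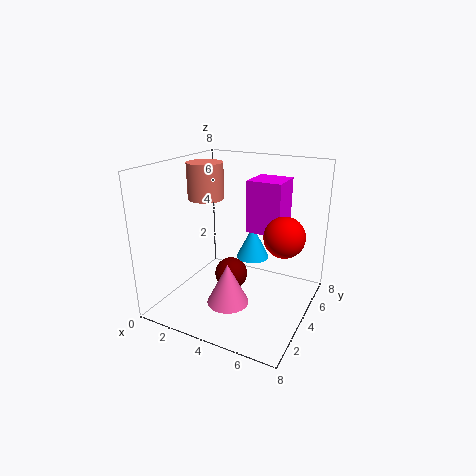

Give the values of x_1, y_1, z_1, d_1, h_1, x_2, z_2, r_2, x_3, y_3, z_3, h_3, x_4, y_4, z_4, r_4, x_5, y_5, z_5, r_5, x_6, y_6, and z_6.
x_1 = 4
y_1 = 5
z_1 = 4
d_1 = 2
h_1 = 3
x_2 = 7
z_2 = 5
r_2 = 1
x_3 = 4
y_3 = 6
z_3 = 2
h_3 = 2
x_4 = 5
y_4 = 1
z_4 = 2
r_4 = 1
x_5 = 2
y_5 = 4
z_5 = 6
r_5 = 1
x_6 = 3
y_6 = 5
z_6 = 1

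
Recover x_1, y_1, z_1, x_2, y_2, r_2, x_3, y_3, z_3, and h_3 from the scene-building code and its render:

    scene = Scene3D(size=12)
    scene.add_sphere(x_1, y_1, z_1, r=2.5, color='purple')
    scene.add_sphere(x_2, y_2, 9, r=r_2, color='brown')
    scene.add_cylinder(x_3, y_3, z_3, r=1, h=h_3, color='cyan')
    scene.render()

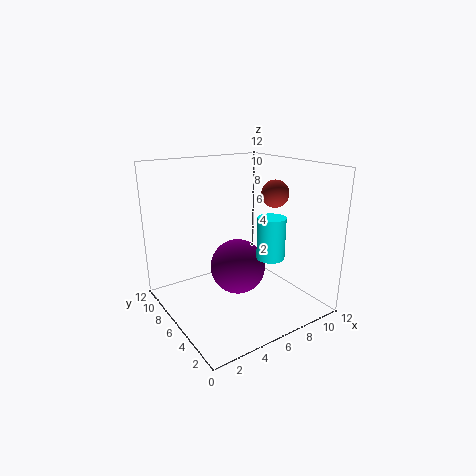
x_1 = 7; y_1 = 7.5; z_1 = 2.5; x_2 = 10.5; y_2 = 6.75; r_2 = 1.25; x_3 = 5.75; y_3 = 1.5; z_3 = 6; h_3 = 3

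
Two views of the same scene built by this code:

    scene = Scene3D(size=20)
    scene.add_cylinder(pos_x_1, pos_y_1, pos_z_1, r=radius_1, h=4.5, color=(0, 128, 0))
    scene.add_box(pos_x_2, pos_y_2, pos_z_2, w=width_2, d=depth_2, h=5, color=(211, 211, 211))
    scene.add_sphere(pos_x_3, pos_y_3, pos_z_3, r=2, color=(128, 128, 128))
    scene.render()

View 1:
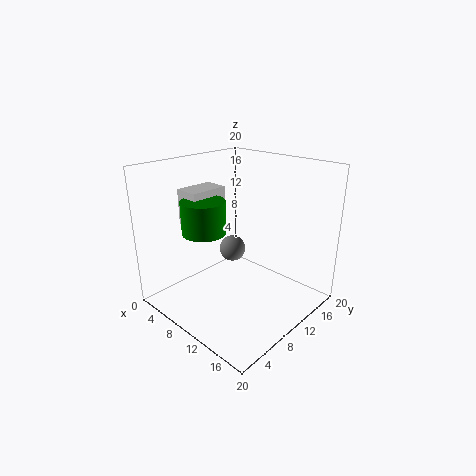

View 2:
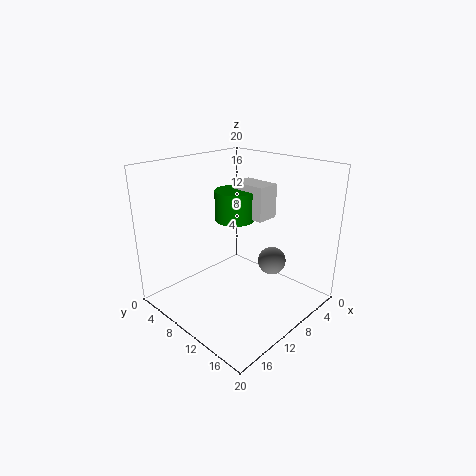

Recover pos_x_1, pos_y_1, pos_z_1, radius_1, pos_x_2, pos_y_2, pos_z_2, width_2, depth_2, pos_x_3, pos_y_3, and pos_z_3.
pos_x_1 = 7, pos_y_1 = 6.5, pos_z_1 = 11, radius_1 = 3, pos_x_2 = 3, pos_y_2 = 5.5, pos_z_2 = 11.5, width_2 = 3.5, depth_2 = 5.5, pos_x_3 = 6, pos_y_3 = 13, pos_z_3 = 6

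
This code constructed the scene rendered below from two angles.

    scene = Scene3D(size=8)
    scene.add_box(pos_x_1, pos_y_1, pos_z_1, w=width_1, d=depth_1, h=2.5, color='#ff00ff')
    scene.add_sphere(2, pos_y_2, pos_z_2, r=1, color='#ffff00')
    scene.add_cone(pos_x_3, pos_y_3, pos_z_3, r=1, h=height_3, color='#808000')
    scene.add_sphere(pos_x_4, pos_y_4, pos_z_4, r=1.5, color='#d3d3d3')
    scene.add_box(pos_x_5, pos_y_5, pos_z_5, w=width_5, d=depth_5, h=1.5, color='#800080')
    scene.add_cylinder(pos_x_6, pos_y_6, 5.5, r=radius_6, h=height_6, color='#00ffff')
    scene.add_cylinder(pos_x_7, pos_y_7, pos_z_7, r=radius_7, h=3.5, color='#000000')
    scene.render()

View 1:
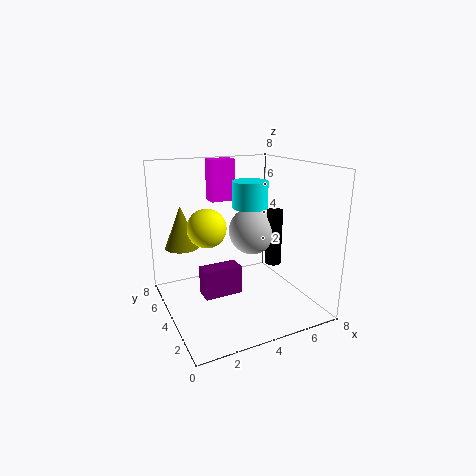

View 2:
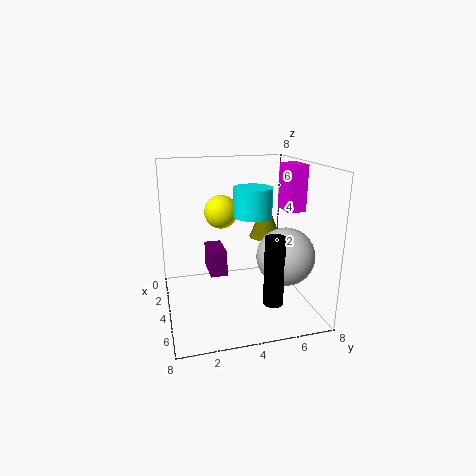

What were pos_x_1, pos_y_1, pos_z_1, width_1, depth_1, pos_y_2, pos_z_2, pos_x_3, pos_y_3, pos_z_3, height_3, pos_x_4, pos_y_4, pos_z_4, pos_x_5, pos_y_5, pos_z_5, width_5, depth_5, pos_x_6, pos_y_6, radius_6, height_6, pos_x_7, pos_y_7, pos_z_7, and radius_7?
pos_x_1 = 3.5; pos_y_1 = 6.5; pos_z_1 = 5.5; width_1 = 1.5; depth_1 = 1; pos_y_2 = 3.5; pos_z_2 = 5; pos_x_3 = 1.5; pos_y_3 = 6.5; pos_z_3 = 3; height_3 = 2.5; pos_x_4 = 6; pos_y_4 = 6; pos_z_4 = 3.5; pos_x_5 = 1.5; pos_y_5 = 2.5; pos_z_5 = 1.5; width_5 = 2; depth_5 = 1; pos_x_6 = 5; pos_y_6 = 4.5; radius_6 = 1; height_6 = 1.5; pos_x_7 = 7; pos_y_7 = 5; pos_z_7 = 1.5; radius_7 = 0.5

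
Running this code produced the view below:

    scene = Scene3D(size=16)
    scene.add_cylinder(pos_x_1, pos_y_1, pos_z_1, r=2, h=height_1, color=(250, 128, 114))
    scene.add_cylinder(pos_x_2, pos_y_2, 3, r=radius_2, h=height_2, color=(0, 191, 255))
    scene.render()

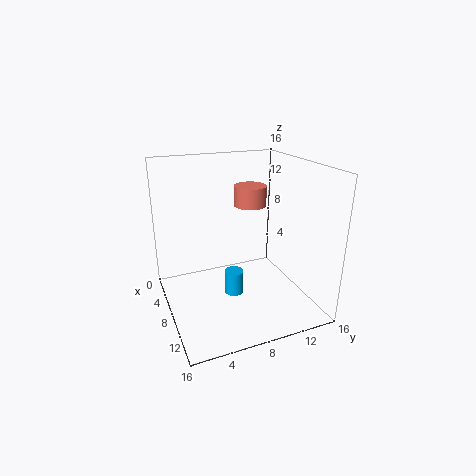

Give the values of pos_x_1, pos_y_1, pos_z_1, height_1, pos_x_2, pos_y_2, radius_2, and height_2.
pos_x_1 = 3.5; pos_y_1 = 11.5; pos_z_1 = 10; height_1 = 2.5; pos_x_2 = 10.5; pos_y_2 = 6.5; radius_2 = 1; height_2 = 2.5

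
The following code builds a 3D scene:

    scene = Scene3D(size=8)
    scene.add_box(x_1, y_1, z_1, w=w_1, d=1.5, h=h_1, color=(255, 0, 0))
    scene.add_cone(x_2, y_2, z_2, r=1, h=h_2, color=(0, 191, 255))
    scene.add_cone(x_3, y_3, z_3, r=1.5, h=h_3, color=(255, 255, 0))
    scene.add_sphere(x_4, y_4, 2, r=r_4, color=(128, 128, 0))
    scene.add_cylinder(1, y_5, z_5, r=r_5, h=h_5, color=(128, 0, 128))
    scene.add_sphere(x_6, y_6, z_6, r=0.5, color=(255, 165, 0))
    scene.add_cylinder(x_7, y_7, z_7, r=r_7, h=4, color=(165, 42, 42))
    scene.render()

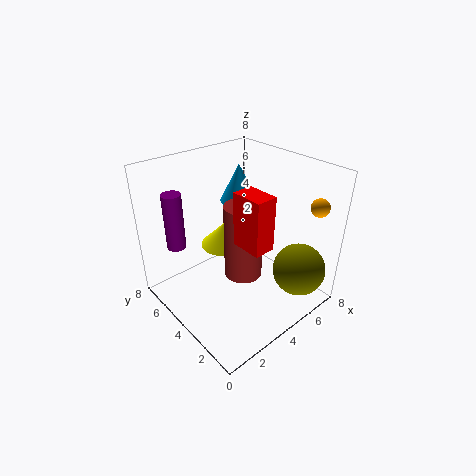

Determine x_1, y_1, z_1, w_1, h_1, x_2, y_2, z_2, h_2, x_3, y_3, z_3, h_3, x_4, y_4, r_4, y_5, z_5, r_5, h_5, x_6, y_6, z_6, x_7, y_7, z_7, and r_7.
x_1 = 2
y_1 = 0.5
z_1 = 5.5
w_1 = 1
h_1 = 2.5
x_2 = 4.5
y_2 = 4.5
z_2 = 6
h_2 = 2
x_3 = 5
y_3 = 6.5
z_3 = 2
h_3 = 1.5
x_4 = 6.5
y_4 = 1.5
r_4 = 1.5
y_5 = 5.5
z_5 = 4
r_5 = 0.5
h_5 = 3
x_6 = 7
y_6 = 1
z_6 = 6
x_7 = 3.5
y_7 = 3
z_7 = 2.5
r_7 = 1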